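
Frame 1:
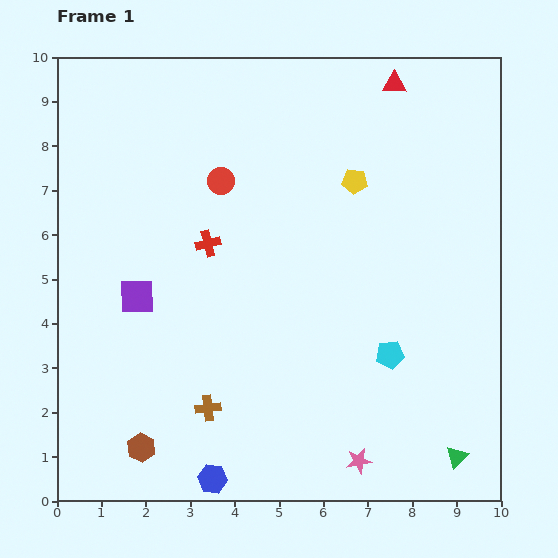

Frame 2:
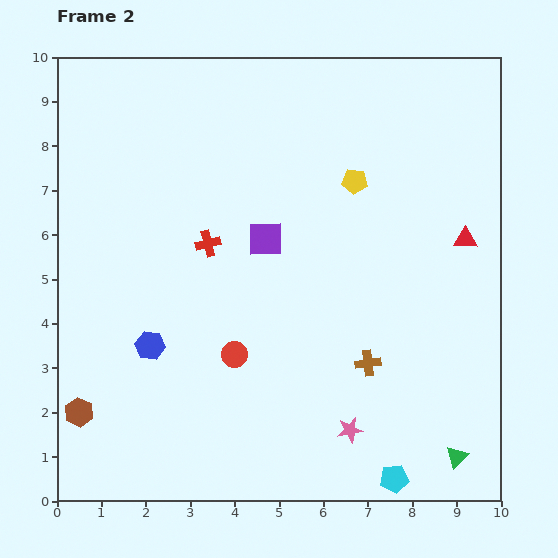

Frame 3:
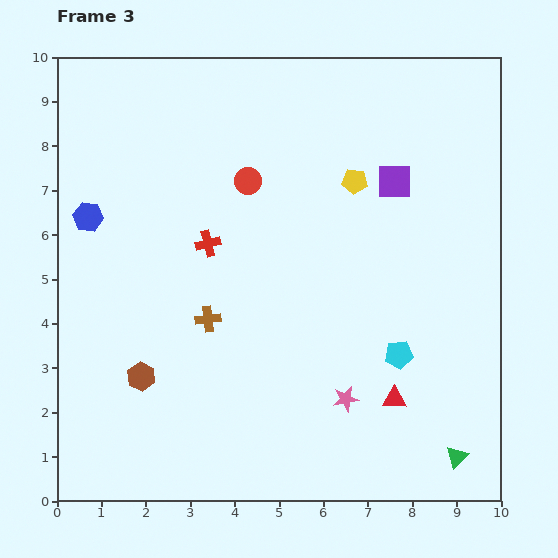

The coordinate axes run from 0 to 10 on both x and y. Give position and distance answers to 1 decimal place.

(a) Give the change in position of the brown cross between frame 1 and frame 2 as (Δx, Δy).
(3.6, 1.0)

The brown cross was at (3.4, 2.1) in frame 1 and (7.0, 3.1) in frame 2.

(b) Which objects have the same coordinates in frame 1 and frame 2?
the green triangle, the red cross, the yellow pentagon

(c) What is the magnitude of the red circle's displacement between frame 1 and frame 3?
0.6

The red circle moved from (3.7, 7.2) to (4.3, 7.2), a distance of √(0.6² + 0.0²) ≈ 0.6.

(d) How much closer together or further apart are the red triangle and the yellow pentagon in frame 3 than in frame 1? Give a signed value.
+2.6

Distance in frame 1: 2.4. Distance in frame 3: 5.0.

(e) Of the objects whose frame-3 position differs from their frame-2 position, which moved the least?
the pink star

(moved 0.7)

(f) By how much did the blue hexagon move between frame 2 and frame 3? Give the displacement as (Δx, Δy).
(-1.4, 2.9)

The blue hexagon was at (2.1, 3.5) in frame 2 and (0.7, 6.4) in frame 3.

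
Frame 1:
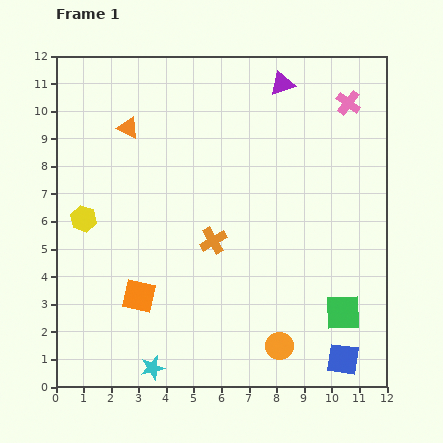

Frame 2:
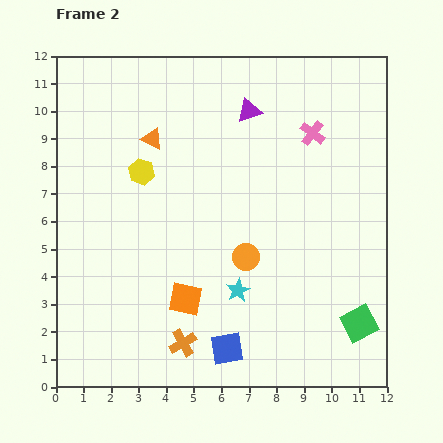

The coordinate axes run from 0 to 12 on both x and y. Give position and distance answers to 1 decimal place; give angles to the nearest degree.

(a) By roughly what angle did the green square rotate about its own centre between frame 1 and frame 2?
26° counter-clockwise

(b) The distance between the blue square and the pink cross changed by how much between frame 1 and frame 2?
-0.9

Distance in frame 1: 9.3. Distance in frame 2: 8.4.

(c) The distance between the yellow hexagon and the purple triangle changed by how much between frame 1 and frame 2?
-4.2

Distance in frame 1: 8.7. Distance in frame 2: 4.5.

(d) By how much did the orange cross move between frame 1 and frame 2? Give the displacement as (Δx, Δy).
(-1.1, -3.7)

The orange cross was at (5.7, 5.3) in frame 1 and (4.6, 1.6) in frame 2.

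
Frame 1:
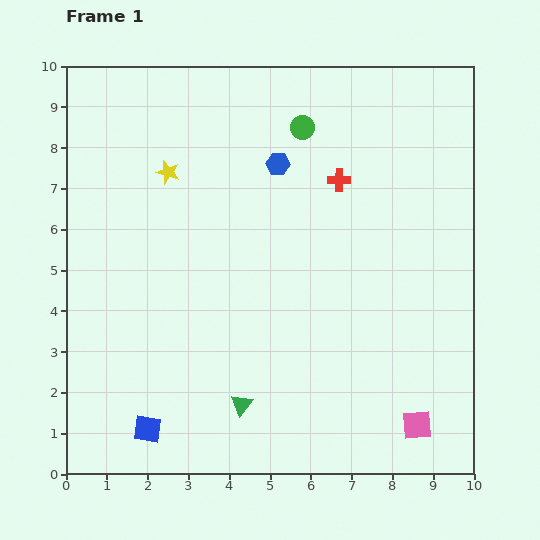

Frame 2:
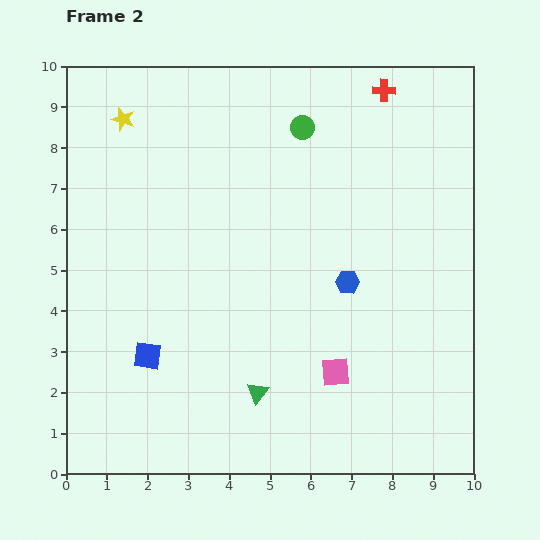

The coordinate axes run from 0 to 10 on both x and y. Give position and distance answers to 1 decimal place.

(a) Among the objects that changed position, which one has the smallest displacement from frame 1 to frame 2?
the green triangle

(moved 0.5)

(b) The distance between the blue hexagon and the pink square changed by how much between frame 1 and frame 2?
-5.0

Distance in frame 1: 7.2. Distance in frame 2: 2.2.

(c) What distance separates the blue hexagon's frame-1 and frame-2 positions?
3.4

The blue hexagon moved from (5.2, 7.6) to (6.9, 4.7), a distance of √(1.7² + 2.9²) ≈ 3.4.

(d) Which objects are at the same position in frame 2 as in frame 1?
the green circle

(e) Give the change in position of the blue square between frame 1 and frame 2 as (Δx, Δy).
(0.0, 1.8)

The blue square was at (2.0, 1.1) in frame 1 and (2.0, 2.9) in frame 2.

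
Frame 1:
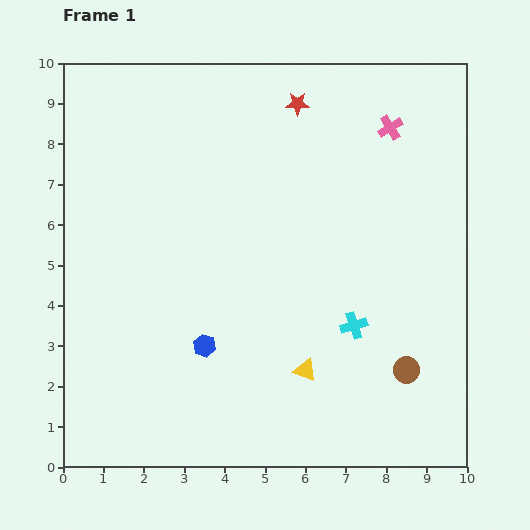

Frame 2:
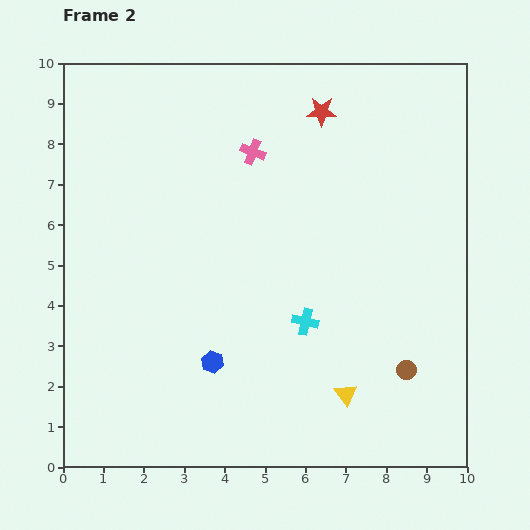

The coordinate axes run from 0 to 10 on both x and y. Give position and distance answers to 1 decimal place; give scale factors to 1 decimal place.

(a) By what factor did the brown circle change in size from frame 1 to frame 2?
0.7×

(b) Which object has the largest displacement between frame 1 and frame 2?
the pink cross

(moved 3.5; next 1.2)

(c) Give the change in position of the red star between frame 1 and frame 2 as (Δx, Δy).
(0.6, -0.2)

The red star was at (5.8, 9.0) in frame 1 and (6.4, 8.8) in frame 2.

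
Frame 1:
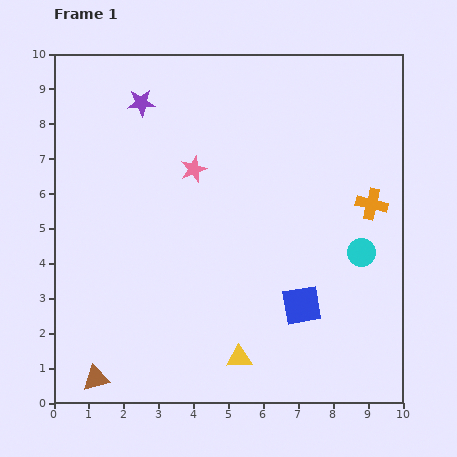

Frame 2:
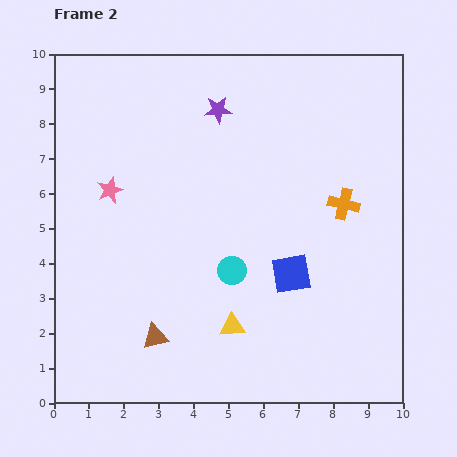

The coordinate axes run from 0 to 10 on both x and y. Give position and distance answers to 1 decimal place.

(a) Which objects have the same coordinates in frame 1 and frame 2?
none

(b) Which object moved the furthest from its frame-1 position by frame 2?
the cyan circle

(moved 3.7; next 2.5)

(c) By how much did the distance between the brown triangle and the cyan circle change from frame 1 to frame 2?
-5.5

Distance in frame 1: 8.4. Distance in frame 2: 2.9.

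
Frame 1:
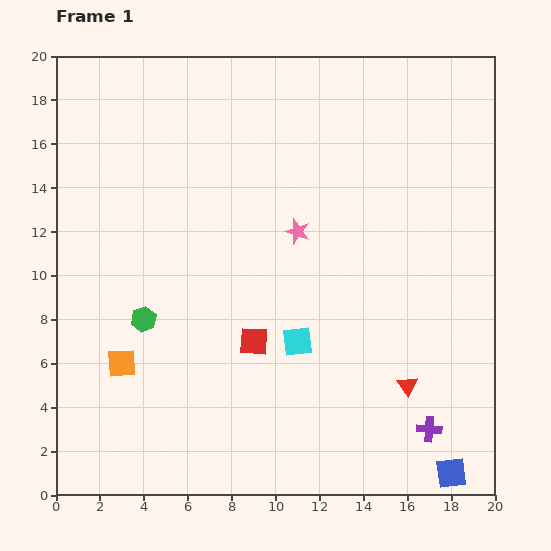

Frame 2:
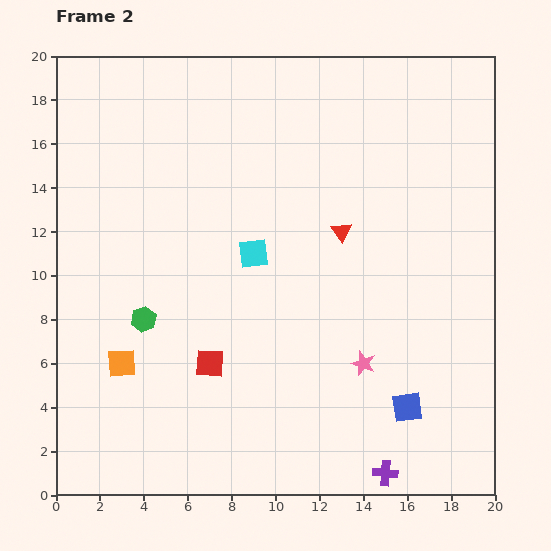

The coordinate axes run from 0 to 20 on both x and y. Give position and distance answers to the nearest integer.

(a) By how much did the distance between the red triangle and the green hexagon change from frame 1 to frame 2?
-2

Distance in frame 1: 12. Distance in frame 2: 10.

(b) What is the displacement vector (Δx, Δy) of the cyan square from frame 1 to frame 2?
(-2, 4)

The cyan square was at (11, 7) in frame 1 and (9, 11) in frame 2.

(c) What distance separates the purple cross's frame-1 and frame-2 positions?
3

The purple cross moved from (17, 3) to (15, 1), a distance of √(2² + 2²) ≈ 3.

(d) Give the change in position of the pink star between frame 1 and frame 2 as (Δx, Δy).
(3, -6)

The pink star was at (11, 12) in frame 1 and (14, 6) in frame 2.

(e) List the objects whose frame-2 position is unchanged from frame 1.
the orange square, the green hexagon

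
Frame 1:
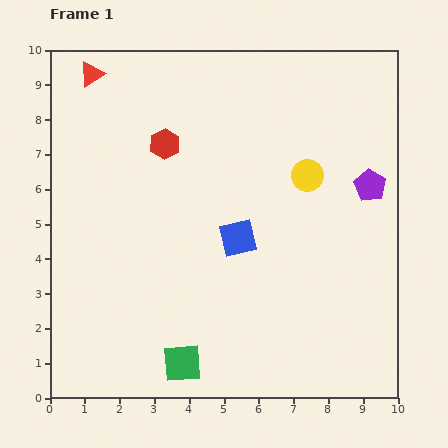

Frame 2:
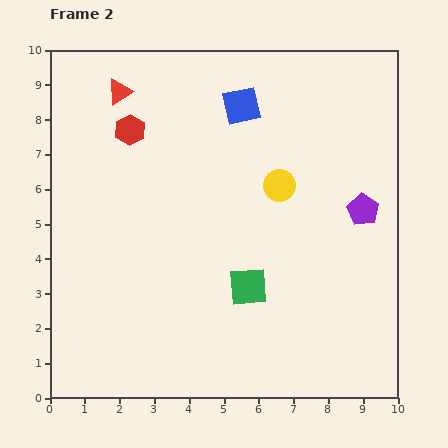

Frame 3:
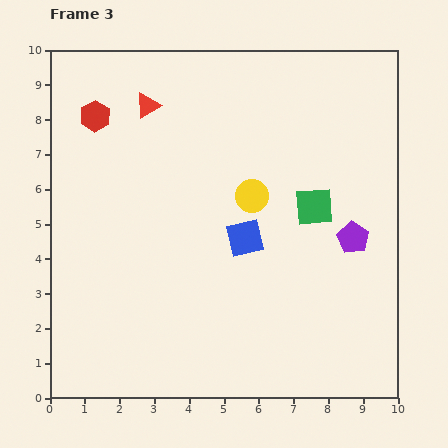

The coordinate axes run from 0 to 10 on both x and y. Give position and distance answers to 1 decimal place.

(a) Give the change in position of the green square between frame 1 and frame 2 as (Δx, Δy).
(1.9, 2.2)

The green square was at (3.8, 1.0) in frame 1 and (5.7, 3.2) in frame 2.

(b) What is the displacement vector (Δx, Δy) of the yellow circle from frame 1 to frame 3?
(-1.6, -0.6)

The yellow circle was at (7.4, 6.4) in frame 1 and (5.8, 5.8) in frame 3.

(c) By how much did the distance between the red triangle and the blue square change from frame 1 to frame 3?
-1.6

Distance in frame 1: 6.3. Distance in frame 3: 4.7.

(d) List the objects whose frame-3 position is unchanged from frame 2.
none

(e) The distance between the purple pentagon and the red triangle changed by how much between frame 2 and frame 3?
-0.8

Distance in frame 2: 7.8. Distance in frame 3: 7.0.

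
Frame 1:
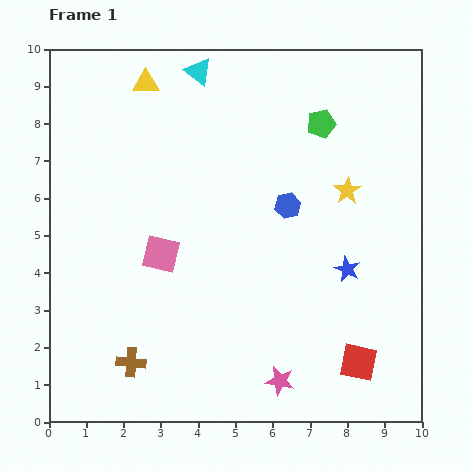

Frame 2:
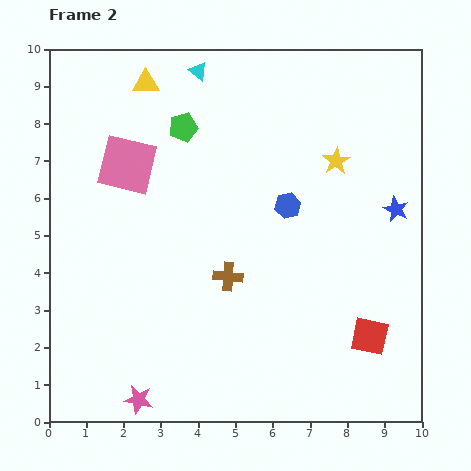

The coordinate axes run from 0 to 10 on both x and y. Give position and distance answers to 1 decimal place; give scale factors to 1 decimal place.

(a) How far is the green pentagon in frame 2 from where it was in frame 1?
3.7

The green pentagon moved from (7.3, 8.0) to (3.6, 7.9), a distance of √(3.7² + 0.1²) ≈ 3.7.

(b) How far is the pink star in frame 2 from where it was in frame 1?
3.8

The pink star moved from (6.2, 1.1) to (2.4, 0.6), a distance of √(3.8² + 0.5²) ≈ 3.8.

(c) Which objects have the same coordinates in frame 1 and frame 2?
the yellow triangle, the cyan triangle, the blue hexagon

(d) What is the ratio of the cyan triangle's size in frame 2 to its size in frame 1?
0.7×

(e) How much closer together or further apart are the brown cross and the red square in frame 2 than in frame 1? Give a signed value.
-2.0

Distance in frame 1: 6.1. Distance in frame 2: 4.1.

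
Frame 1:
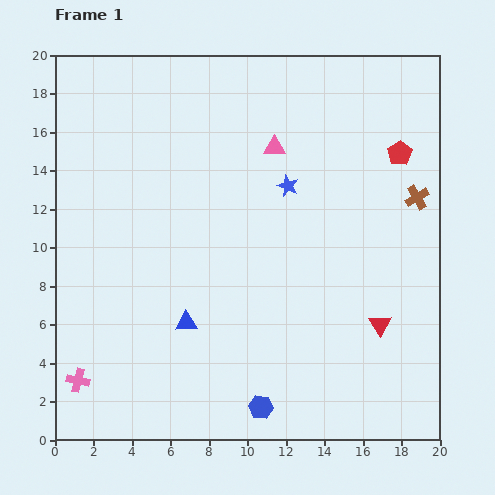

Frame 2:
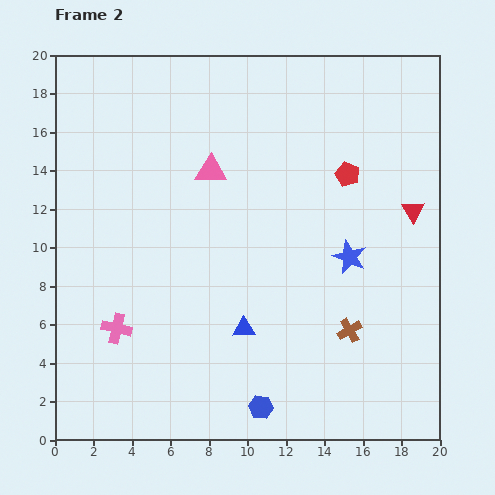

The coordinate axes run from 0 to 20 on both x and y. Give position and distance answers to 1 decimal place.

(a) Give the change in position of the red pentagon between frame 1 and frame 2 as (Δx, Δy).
(-2.7, -1.1)

The red pentagon was at (17.9, 14.9) in frame 1 and (15.2, 13.8) in frame 2.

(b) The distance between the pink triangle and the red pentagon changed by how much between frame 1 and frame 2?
+0.6

Distance in frame 1: 6.5. Distance in frame 2: 7.1.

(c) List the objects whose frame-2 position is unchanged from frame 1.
the blue hexagon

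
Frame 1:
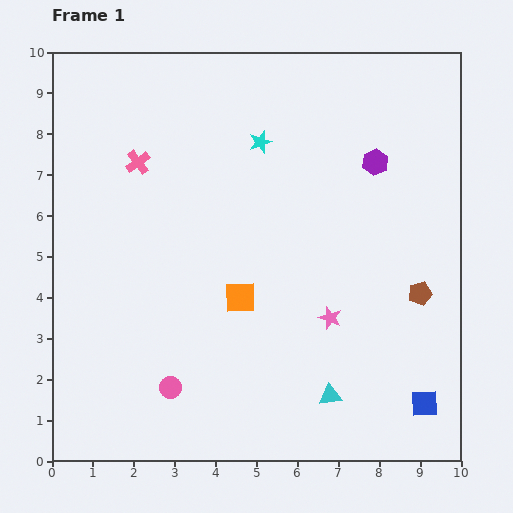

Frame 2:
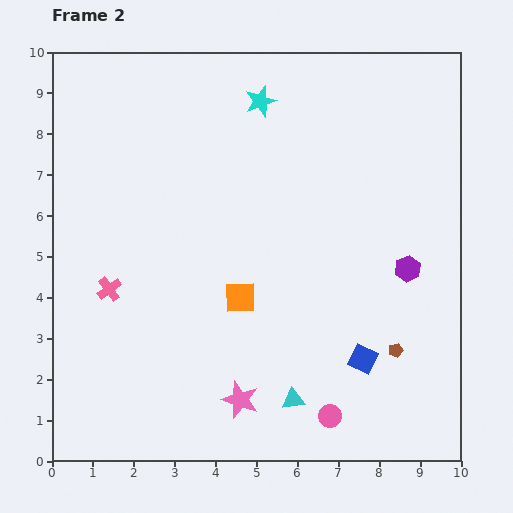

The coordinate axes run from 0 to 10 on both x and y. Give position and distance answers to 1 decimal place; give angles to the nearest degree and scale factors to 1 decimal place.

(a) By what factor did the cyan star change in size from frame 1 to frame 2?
1.4×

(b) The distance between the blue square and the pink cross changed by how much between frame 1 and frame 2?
-2.8

Distance in frame 1: 9.2. Distance in frame 2: 6.4.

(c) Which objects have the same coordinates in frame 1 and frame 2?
the orange square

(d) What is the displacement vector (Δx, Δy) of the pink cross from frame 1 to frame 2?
(-0.7, -3.1)

The pink cross was at (2.1, 7.3) in frame 1 and (1.4, 4.2) in frame 2.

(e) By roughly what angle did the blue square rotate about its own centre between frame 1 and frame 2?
29° clockwise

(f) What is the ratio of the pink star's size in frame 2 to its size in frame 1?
1.6×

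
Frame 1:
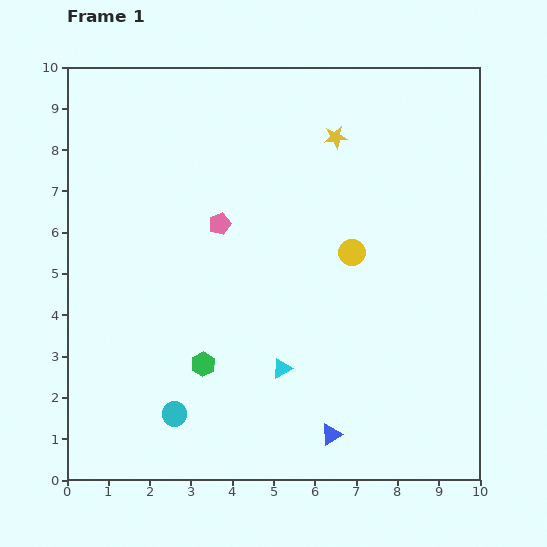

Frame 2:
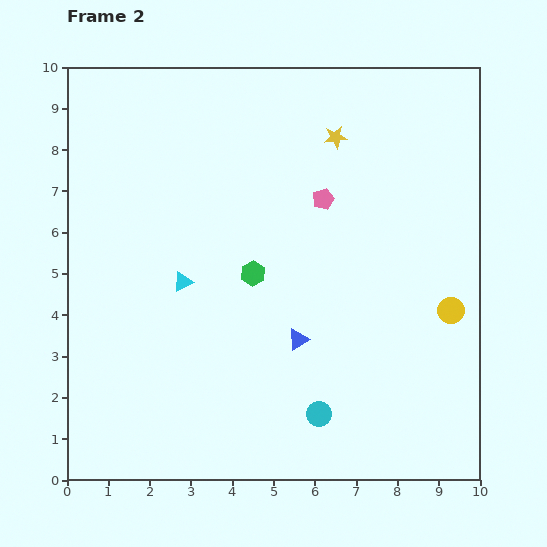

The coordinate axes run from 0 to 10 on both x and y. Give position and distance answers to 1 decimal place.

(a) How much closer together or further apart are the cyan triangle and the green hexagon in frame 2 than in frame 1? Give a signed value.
-0.2

Distance in frame 1: 1.9. Distance in frame 2: 1.7.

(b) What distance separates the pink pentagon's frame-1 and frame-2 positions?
2.6

The pink pentagon moved from (3.7, 6.2) to (6.2, 6.8), a distance of √(2.5² + 0.6²) ≈ 2.6.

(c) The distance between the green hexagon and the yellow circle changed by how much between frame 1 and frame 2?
+0.4

Distance in frame 1: 4.5. Distance in frame 2: 4.9.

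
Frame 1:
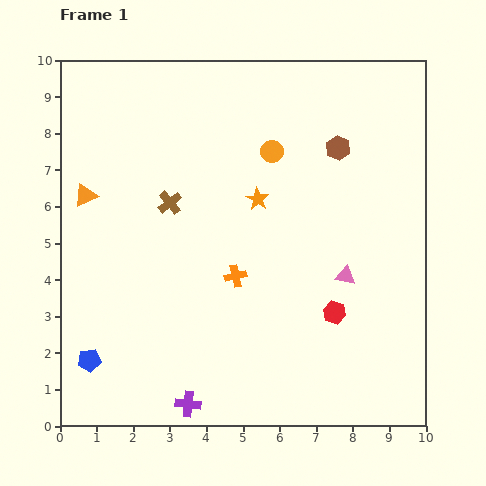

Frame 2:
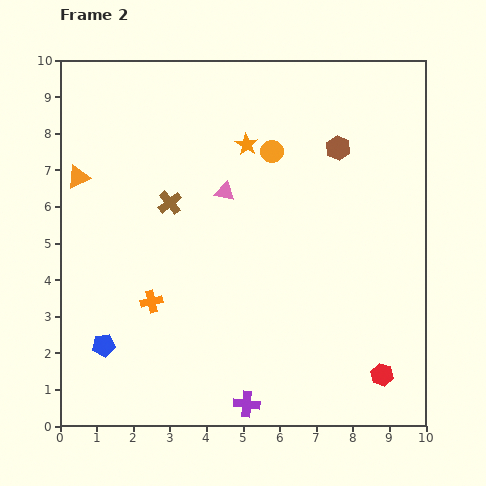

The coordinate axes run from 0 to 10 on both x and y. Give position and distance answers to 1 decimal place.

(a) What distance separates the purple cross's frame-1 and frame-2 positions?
1.6

The purple cross moved from (3.5, 0.6) to (5.1, 0.6), a distance of √(1.6² + 0.0²) ≈ 1.6.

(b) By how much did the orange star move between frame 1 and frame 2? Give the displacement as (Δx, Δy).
(-0.3, 1.5)

The orange star was at (5.4, 6.2) in frame 1 and (5.1, 7.7) in frame 2.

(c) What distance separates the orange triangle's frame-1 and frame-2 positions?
0.5

The orange triangle moved from (0.7, 6.3) to (0.5, 6.8), a distance of √(0.2² + 0.5²) ≈ 0.5.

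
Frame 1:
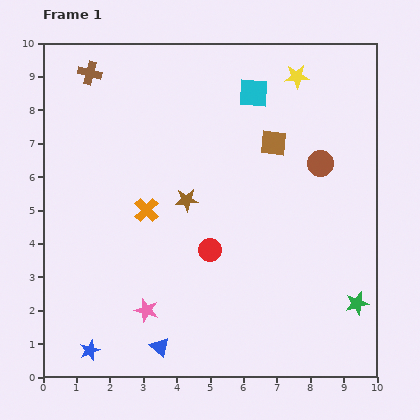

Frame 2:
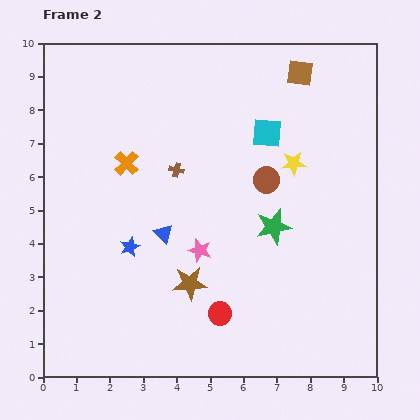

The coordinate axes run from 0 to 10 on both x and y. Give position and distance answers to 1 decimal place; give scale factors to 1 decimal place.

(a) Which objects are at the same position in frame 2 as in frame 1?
none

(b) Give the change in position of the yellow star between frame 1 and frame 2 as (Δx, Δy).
(-0.1, -2.6)

The yellow star was at (7.6, 9.0) in frame 1 and (7.5, 6.4) in frame 2.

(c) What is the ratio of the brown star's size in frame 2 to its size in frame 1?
1.5×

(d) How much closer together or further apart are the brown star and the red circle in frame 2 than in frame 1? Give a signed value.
-0.4

Distance in frame 1: 1.7. Distance in frame 2: 1.3.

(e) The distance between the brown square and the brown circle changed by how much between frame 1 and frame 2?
+1.9

Distance in frame 1: 1.5. Distance in frame 2: 3.4.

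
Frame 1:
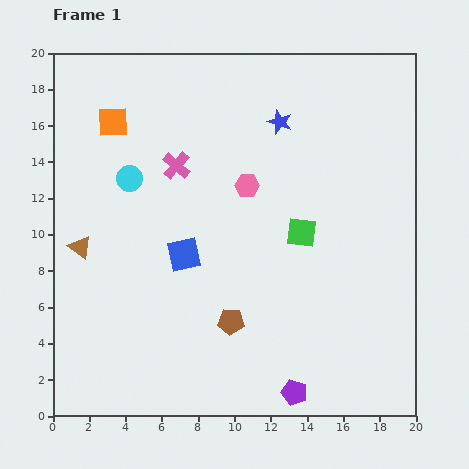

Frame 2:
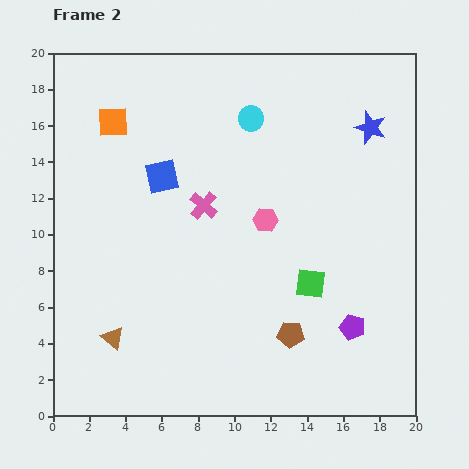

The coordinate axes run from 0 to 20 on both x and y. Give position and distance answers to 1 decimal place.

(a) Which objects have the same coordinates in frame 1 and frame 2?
the orange square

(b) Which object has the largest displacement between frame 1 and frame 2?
the cyan circle

(moved 7.5; next 5.3)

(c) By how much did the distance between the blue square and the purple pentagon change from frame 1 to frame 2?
+3.7

Distance in frame 1: 9.7. Distance in frame 2: 13.4.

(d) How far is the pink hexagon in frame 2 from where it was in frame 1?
2.1

The pink hexagon moved from (10.7, 12.7) to (11.7, 10.8), a distance of √(1.0² + 1.9²) ≈ 2.1.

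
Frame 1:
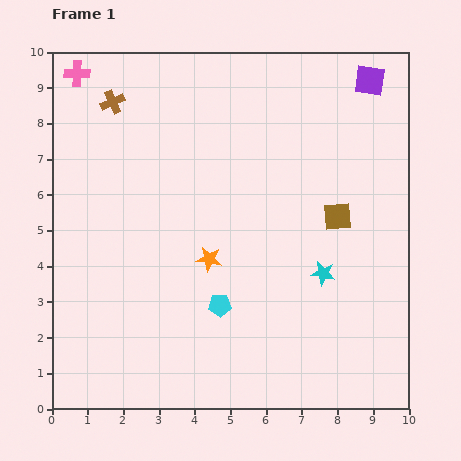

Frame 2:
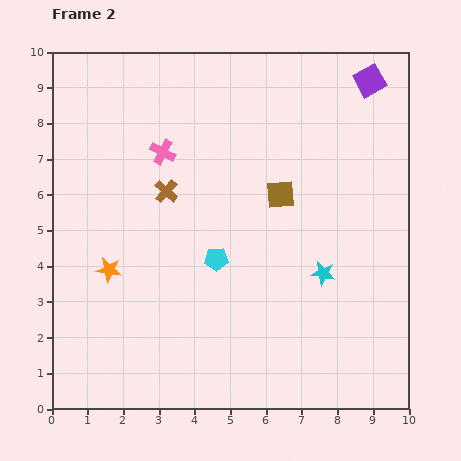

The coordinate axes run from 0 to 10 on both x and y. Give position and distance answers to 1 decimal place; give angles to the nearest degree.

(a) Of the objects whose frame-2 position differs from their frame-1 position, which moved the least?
the cyan pentagon

(moved 1.3)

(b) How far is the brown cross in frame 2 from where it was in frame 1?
2.9

The brown cross moved from (1.7, 8.6) to (3.2, 6.1), a distance of √(1.5² + 2.5²) ≈ 2.9.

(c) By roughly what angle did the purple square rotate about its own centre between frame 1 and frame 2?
37° counter-clockwise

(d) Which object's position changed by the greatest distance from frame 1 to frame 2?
the pink cross

(moved 3.3; next 2.9)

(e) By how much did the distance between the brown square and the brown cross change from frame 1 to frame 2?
-3.9

Distance in frame 1: 7.1. Distance in frame 2: 3.2.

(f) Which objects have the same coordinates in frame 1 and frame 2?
the cyan star, the purple square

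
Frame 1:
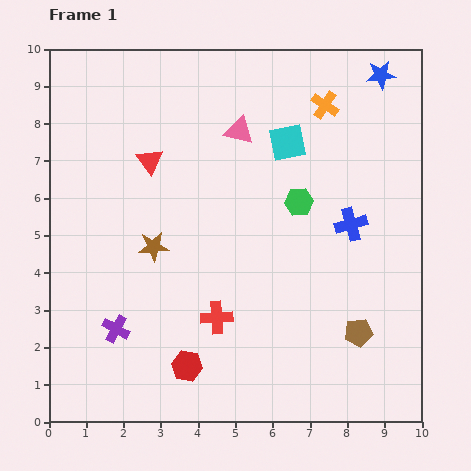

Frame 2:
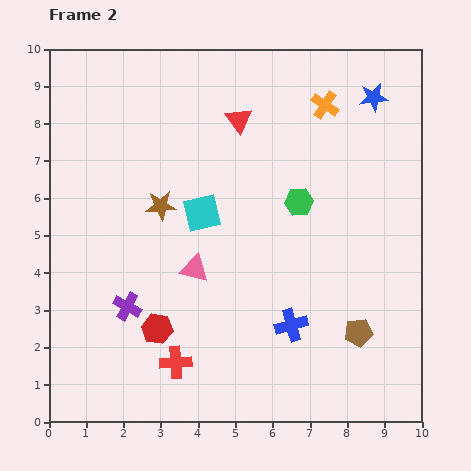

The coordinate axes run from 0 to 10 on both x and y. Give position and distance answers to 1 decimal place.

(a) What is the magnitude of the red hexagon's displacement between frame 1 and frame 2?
1.3

The red hexagon moved from (3.7, 1.5) to (2.9, 2.5), a distance of √(0.8² + 1.0²) ≈ 1.3.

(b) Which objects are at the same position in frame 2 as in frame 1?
the orange cross, the green hexagon, the brown pentagon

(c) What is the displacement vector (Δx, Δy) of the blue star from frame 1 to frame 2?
(-0.2, -0.6)

The blue star was at (8.9, 9.3) in frame 1 and (8.7, 8.7) in frame 2.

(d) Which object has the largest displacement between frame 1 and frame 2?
the pink triangle

(moved 3.9; next 3.1)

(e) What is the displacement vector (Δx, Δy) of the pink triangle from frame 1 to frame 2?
(-1.2, -3.7)

The pink triangle was at (5.1, 7.8) in frame 1 and (3.9, 4.1) in frame 2.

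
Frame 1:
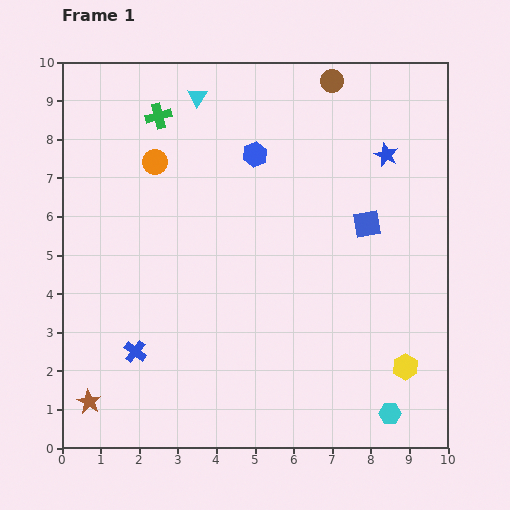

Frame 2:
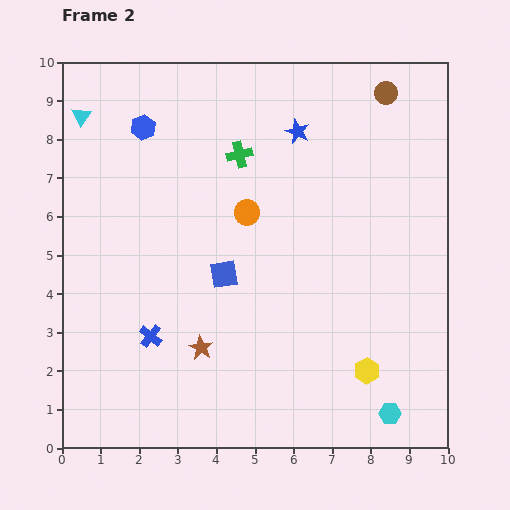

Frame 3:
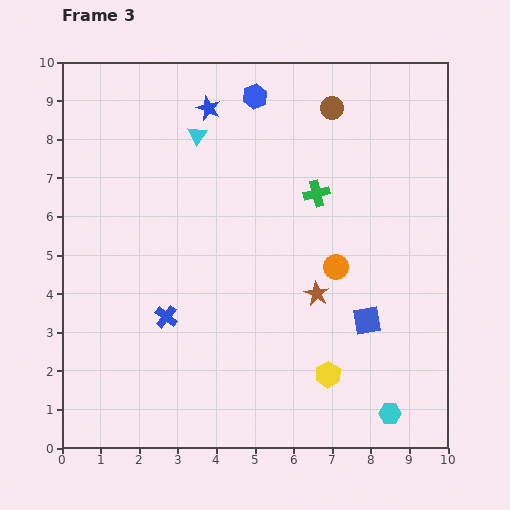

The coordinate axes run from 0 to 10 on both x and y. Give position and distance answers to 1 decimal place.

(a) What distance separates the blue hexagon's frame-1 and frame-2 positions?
3.0

The blue hexagon moved from (5.0, 7.6) to (2.1, 8.3), a distance of √(2.9² + 0.7²) ≈ 3.0.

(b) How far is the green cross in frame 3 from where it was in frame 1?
4.6

The green cross moved from (2.5, 8.6) to (6.6, 6.6), a distance of √(4.1² + 2.0²) ≈ 4.6.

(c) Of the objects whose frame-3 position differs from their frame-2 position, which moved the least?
the blue cross

(moved 0.6)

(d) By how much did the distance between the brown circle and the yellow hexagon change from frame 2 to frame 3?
-0.3

Distance in frame 2: 7.2. Distance in frame 3: 6.9.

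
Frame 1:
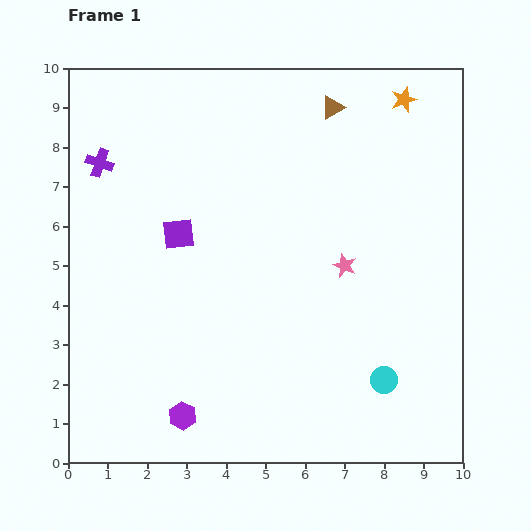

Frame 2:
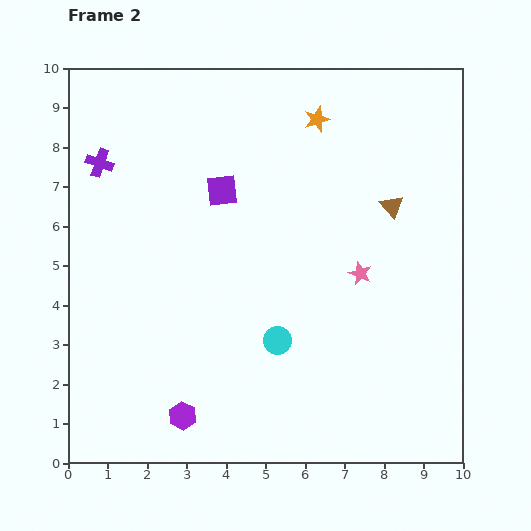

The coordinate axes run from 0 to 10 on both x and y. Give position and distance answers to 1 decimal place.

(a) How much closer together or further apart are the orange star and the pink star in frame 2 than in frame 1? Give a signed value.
-0.4

Distance in frame 1: 4.5. Distance in frame 2: 4.1.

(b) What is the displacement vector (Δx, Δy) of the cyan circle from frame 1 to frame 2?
(-2.7, 1.0)

The cyan circle was at (8.0, 2.1) in frame 1 and (5.3, 3.1) in frame 2.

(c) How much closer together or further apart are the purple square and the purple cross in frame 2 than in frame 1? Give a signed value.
+0.5

Distance in frame 1: 2.7. Distance in frame 2: 3.2.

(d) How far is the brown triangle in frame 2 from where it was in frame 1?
2.9

The brown triangle moved from (6.7, 9.0) to (8.2, 6.5), a distance of √(1.5² + 2.5²) ≈ 2.9.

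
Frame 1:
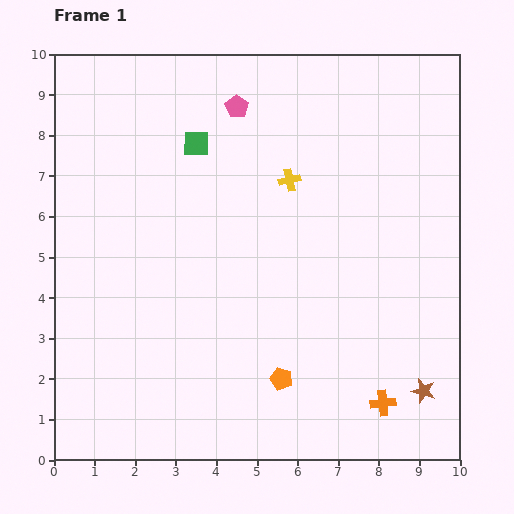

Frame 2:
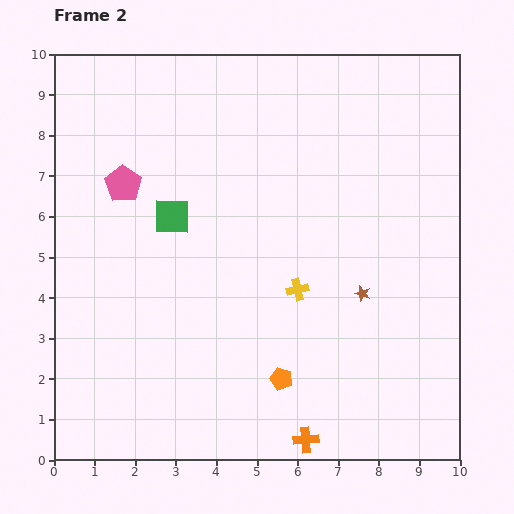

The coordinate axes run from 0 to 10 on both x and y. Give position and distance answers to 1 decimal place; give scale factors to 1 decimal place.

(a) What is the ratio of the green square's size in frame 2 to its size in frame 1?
1.4×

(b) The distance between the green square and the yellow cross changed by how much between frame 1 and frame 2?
+1.1

Distance in frame 1: 2.5. Distance in frame 2: 3.6.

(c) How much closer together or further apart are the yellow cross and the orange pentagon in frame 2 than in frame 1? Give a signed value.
-2.7

Distance in frame 1: 4.9. Distance in frame 2: 2.2.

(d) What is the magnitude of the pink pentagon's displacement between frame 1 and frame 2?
3.4

The pink pentagon moved from (4.5, 8.7) to (1.7, 6.8), a distance of √(2.8² + 1.9²) ≈ 3.4.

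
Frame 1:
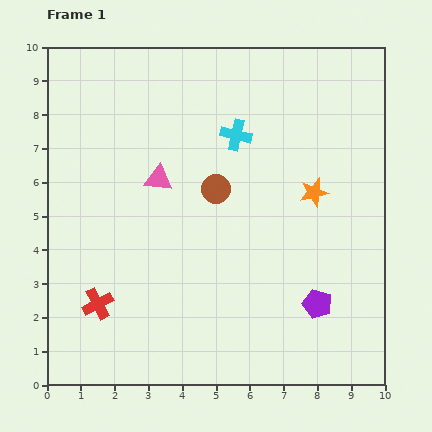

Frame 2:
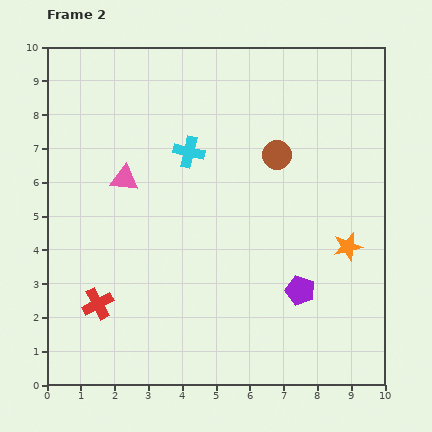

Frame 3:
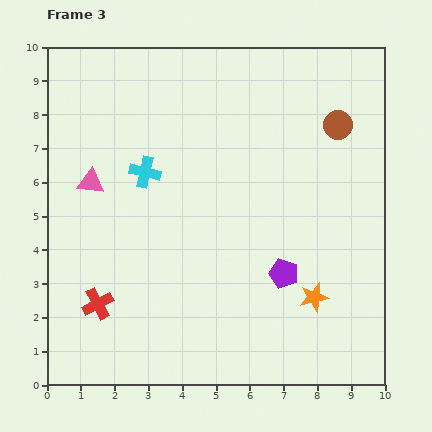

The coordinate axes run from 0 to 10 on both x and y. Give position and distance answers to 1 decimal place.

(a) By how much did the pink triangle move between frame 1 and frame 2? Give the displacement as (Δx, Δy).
(-1.0, 0.0)

The pink triangle was at (3.3, 6.1) in frame 1 and (2.3, 6.1) in frame 2.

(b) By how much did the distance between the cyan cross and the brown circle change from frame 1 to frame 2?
+0.9

Distance in frame 1: 1.7. Distance in frame 2: 2.6.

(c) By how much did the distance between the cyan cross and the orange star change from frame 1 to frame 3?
+3.3

Distance in frame 1: 2.9. Distance in frame 3: 6.2.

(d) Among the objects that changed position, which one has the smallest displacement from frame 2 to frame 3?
the purple pentagon

(moved 0.7)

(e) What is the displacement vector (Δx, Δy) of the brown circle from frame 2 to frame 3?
(1.8, 0.9)

The brown circle was at (6.8, 6.8) in frame 2 and (8.6, 7.7) in frame 3.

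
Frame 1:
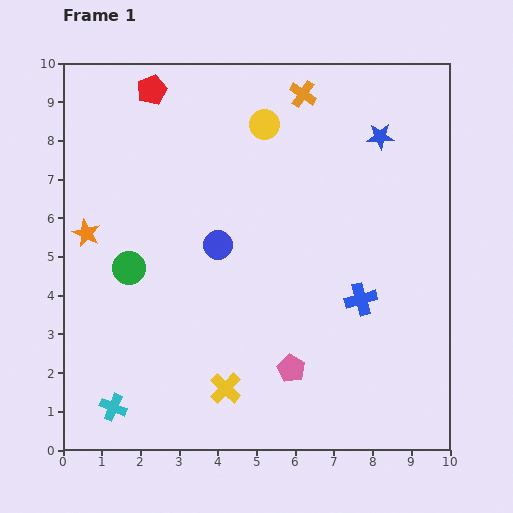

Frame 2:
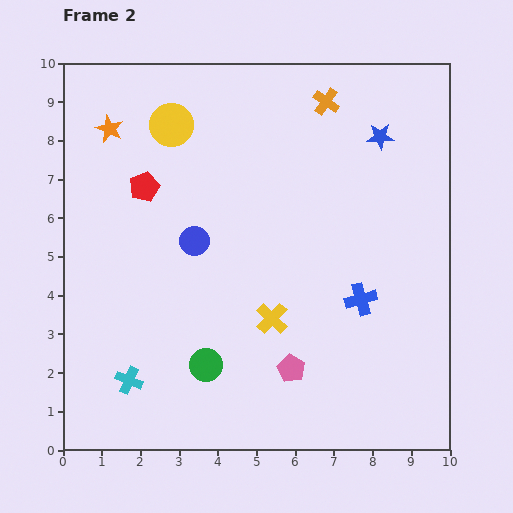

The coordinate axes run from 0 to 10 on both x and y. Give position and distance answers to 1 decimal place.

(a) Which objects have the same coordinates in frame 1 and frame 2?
the pink pentagon, the blue star, the blue cross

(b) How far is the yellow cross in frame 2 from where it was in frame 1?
2.2

The yellow cross moved from (4.2, 1.6) to (5.4, 3.4), a distance of √(1.2² + 1.8²) ≈ 2.2.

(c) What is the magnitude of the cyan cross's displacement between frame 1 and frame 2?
0.8

The cyan cross moved from (1.3, 1.1) to (1.7, 1.8), a distance of √(0.4² + 0.7²) ≈ 0.8.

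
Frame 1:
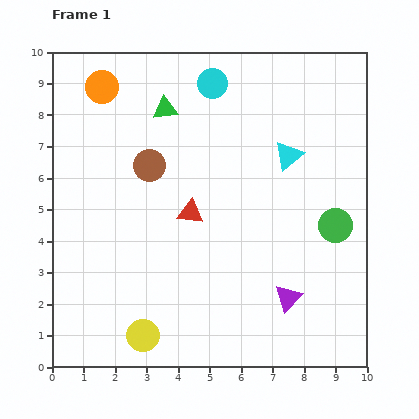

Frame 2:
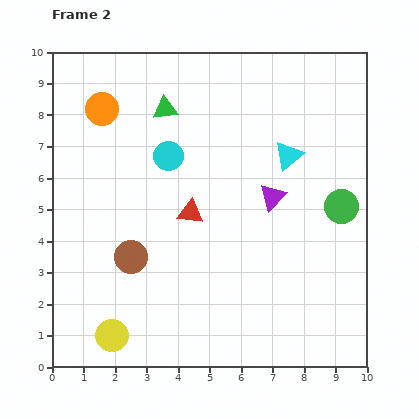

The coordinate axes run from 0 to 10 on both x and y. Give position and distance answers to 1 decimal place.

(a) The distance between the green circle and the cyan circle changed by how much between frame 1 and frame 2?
-0.3

Distance in frame 1: 6.0. Distance in frame 2: 5.7.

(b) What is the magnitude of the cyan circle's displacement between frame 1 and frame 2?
2.7

The cyan circle moved from (5.1, 9.0) to (3.7, 6.7), a distance of √(1.4² + 2.3²) ≈ 2.7.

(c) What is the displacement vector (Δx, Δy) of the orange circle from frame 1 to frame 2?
(0.0, -0.7)

The orange circle was at (1.6, 8.9) in frame 1 and (1.6, 8.2) in frame 2.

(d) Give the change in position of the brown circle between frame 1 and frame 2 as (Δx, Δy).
(-0.6, -2.9)

The brown circle was at (3.1, 6.4) in frame 1 and (2.5, 3.5) in frame 2.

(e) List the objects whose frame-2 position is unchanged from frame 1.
the red triangle, the green triangle, the cyan triangle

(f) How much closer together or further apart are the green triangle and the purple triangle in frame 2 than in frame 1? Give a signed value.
-2.8

Distance in frame 1: 7.2. Distance in frame 2: 4.4.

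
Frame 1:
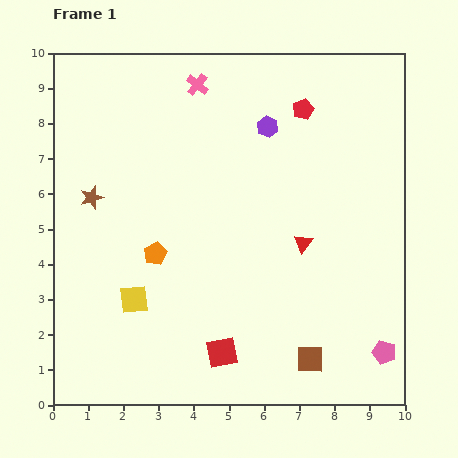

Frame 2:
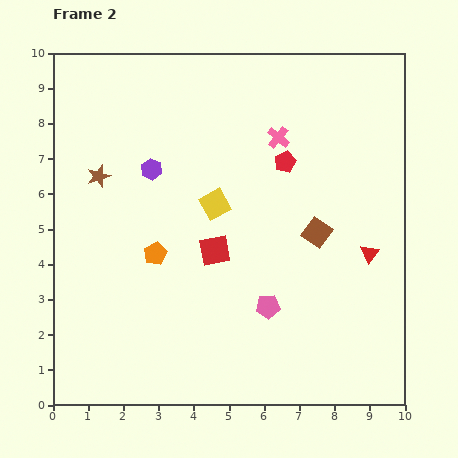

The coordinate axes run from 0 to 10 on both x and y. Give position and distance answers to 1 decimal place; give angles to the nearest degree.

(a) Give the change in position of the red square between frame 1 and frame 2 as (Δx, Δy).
(-0.2, 2.9)

The red square was at (4.8, 1.5) in frame 1 and (4.6, 4.4) in frame 2.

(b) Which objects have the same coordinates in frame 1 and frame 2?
the orange pentagon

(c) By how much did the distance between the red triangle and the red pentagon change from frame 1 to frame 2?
-0.3

Distance in frame 1: 3.8. Distance in frame 2: 3.5.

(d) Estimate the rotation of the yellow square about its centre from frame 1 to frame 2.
23° counter-clockwise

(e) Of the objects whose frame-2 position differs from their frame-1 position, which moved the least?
the brown star

(moved 0.6)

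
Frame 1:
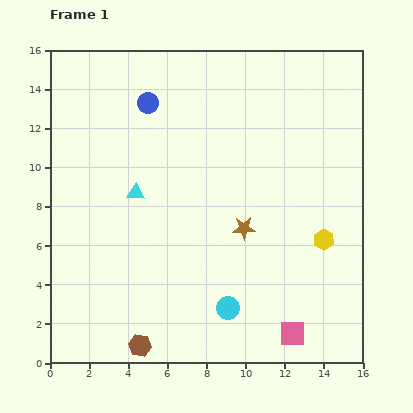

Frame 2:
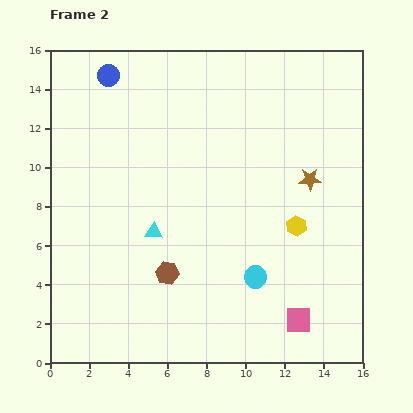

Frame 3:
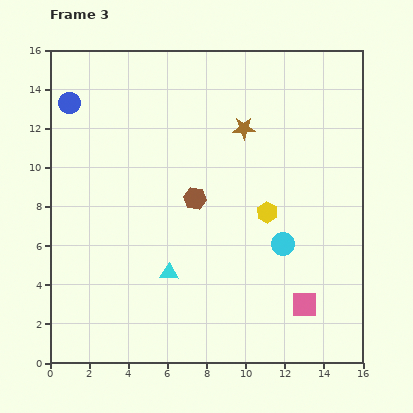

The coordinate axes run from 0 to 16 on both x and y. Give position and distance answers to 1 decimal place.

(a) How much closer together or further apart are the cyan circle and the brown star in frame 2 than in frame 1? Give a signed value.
+1.5

Distance in frame 1: 4.2. Distance in frame 2: 5.7.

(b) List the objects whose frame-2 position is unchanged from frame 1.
none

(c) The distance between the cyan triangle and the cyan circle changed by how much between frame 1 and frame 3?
-1.5

Distance in frame 1: 7.5. Distance in frame 3: 6.0.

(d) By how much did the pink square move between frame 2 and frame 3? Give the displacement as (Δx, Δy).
(0.3, 0.8)

The pink square was at (12.7, 2.2) in frame 2 and (13.0, 3.0) in frame 3.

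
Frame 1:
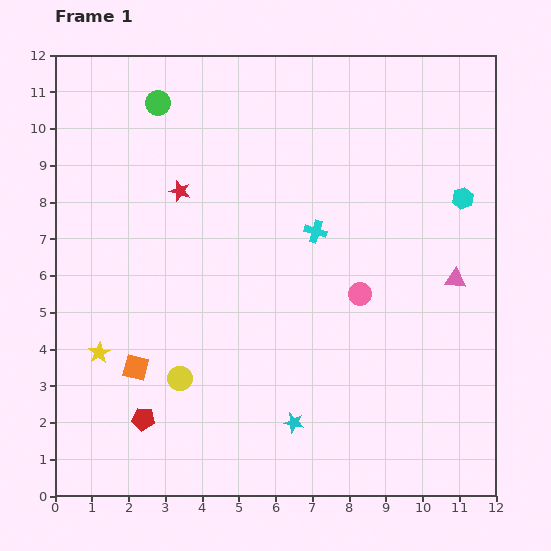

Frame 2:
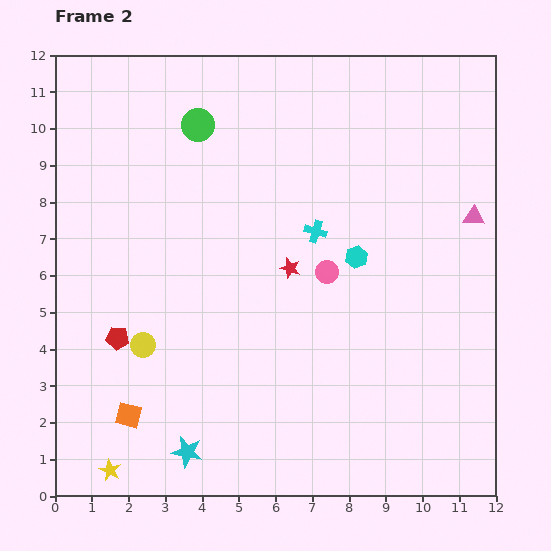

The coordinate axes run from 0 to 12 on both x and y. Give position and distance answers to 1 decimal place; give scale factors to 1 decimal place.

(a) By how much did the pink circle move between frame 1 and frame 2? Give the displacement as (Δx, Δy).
(-0.9, 0.6)

The pink circle was at (8.3, 5.5) in frame 1 and (7.4, 6.1) in frame 2.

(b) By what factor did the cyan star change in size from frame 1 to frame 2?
1.5×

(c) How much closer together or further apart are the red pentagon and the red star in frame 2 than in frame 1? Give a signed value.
-1.2

Distance in frame 1: 6.3. Distance in frame 2: 5.1.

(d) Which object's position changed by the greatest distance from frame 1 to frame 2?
the red star

(moved 3.7; next 3.3)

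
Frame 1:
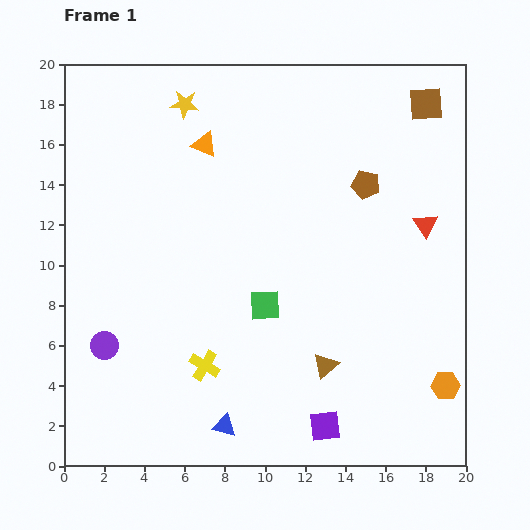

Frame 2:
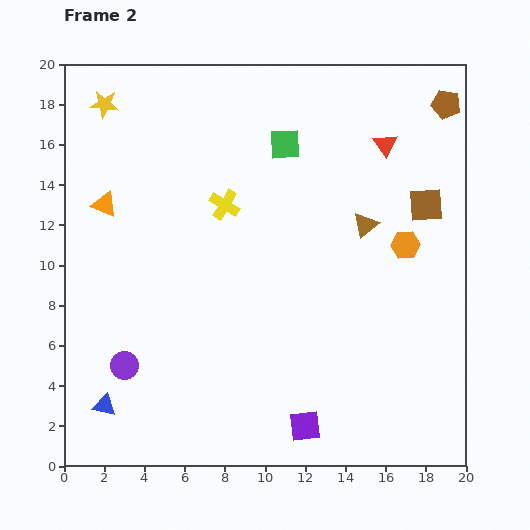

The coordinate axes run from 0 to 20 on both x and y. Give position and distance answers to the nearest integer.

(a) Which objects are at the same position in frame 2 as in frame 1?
none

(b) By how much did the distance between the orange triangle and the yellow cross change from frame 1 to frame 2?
-5

Distance in frame 1: 11. Distance in frame 2: 6.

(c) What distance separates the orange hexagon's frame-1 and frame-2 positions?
7

The orange hexagon moved from (19, 4) to (17, 11), a distance of √(2² + 7²) ≈ 7.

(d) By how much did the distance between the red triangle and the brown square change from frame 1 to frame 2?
-2

Distance in frame 1: 6. Distance in frame 2: 4.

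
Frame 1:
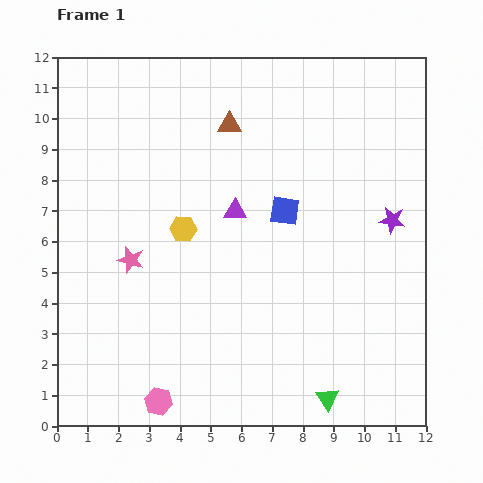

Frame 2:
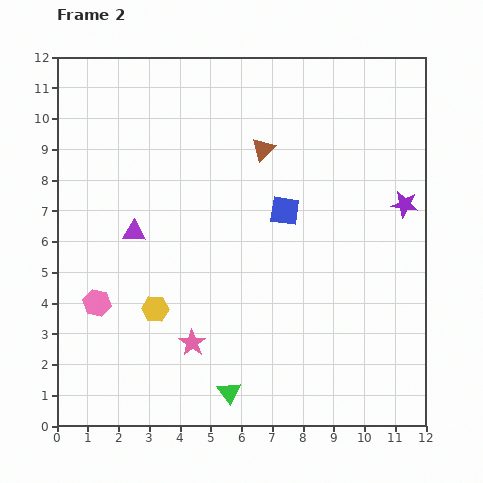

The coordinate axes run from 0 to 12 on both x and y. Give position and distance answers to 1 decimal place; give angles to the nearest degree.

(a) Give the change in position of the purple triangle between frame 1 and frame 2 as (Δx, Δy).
(-3.3, -0.7)

The purple triangle was at (5.8, 7.0) in frame 1 and (2.5, 6.3) in frame 2.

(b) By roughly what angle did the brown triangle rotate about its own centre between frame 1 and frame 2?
46° counter-clockwise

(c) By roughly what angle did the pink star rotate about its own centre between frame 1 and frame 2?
19° clockwise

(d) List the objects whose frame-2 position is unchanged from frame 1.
the blue square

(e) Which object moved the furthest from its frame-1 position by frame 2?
the pink hexagon

(moved 3.8; next 3.4)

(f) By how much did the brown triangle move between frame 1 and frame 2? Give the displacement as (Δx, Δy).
(1.1, -0.8)

The brown triangle was at (5.6, 9.8) in frame 1 and (6.7, 9.0) in frame 2.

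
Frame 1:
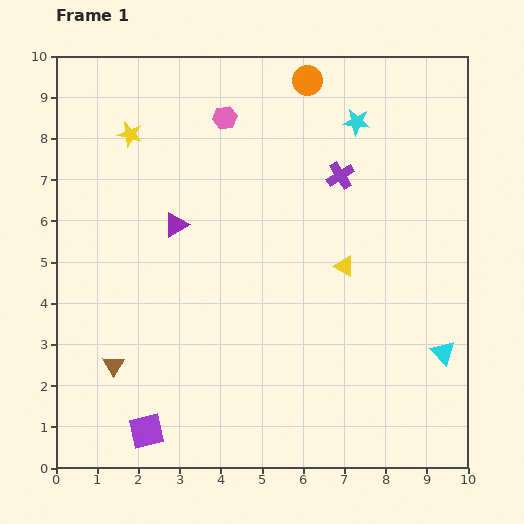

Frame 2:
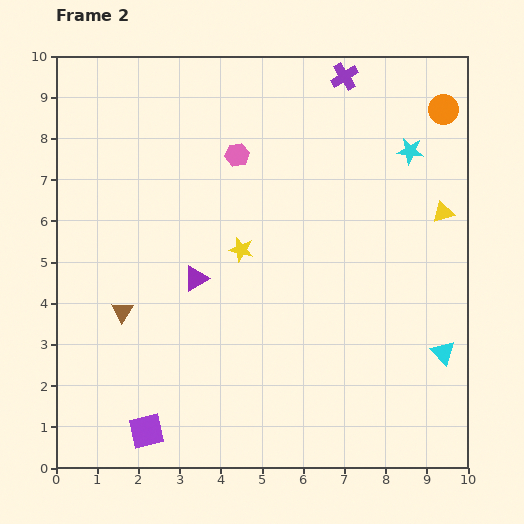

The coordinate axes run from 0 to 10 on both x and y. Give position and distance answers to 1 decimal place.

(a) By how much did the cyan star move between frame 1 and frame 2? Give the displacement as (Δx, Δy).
(1.3, -0.7)

The cyan star was at (7.3, 8.4) in frame 1 and (8.6, 7.7) in frame 2.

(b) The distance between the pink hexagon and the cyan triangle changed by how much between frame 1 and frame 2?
-0.9

Distance in frame 1: 7.8. Distance in frame 2: 6.9.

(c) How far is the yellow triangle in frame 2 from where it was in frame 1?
2.7

The yellow triangle moved from (7.0, 4.9) to (9.4, 6.2), a distance of √(2.4² + 1.3²) ≈ 2.7.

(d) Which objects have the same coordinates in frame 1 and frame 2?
the cyan triangle, the purple square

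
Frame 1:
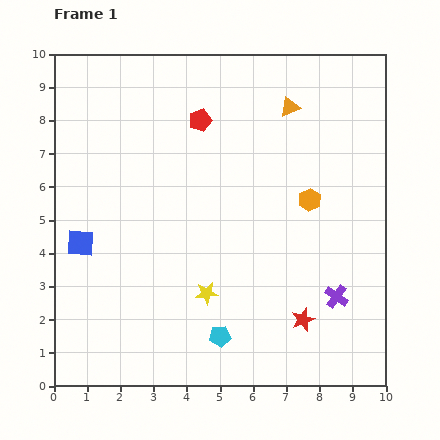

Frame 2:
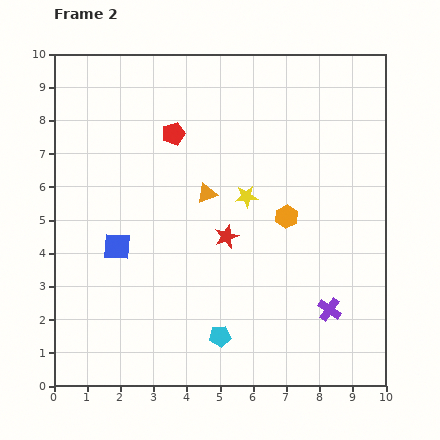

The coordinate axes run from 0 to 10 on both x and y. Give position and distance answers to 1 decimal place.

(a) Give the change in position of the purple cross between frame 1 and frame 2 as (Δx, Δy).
(-0.2, -0.4)

The purple cross was at (8.5, 2.7) in frame 1 and (8.3, 2.3) in frame 2.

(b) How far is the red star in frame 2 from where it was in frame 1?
3.4

The red star moved from (7.5, 2.0) to (5.2, 4.5), a distance of √(2.3² + 2.5²) ≈ 3.4.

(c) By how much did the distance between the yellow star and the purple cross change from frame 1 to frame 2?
+0.3

Distance in frame 1: 3.9. Distance in frame 2: 4.2.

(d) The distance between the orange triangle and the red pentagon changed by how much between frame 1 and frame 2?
-0.6

Distance in frame 1: 2.7. Distance in frame 2: 2.1.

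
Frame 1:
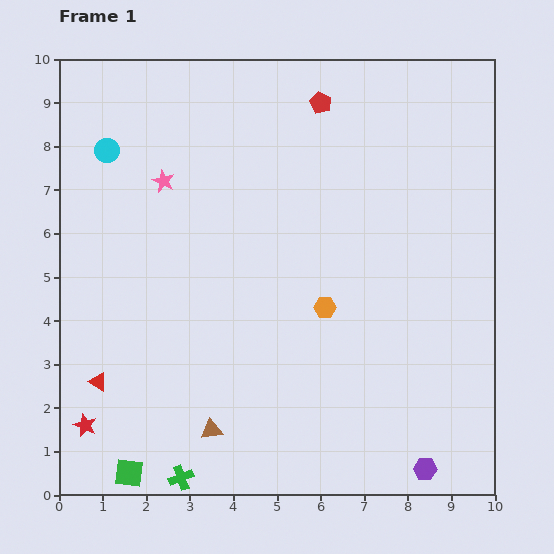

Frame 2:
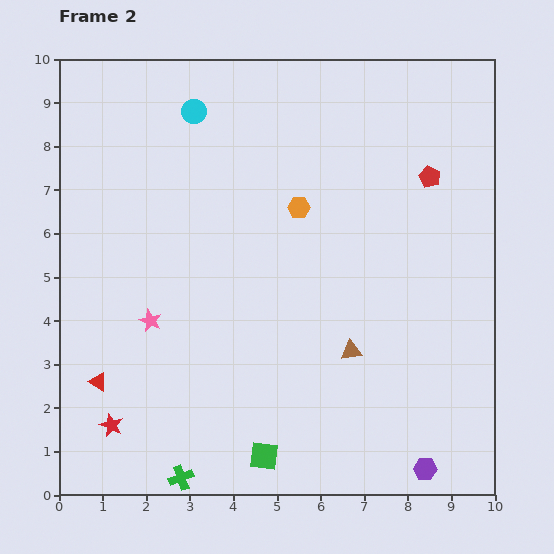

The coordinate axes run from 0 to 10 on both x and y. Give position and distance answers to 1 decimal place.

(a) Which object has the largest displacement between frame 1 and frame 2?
the brown triangle

(moved 3.7; next 3.2)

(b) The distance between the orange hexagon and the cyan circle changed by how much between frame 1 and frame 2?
-2.9

Distance in frame 1: 6.2. Distance in frame 2: 3.3.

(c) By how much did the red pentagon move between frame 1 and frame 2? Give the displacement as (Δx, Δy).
(2.5, -1.7)

The red pentagon was at (6.0, 9.0) in frame 1 and (8.5, 7.3) in frame 2.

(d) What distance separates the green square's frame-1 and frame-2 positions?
3.1

The green square moved from (1.6, 0.5) to (4.7, 0.9), a distance of √(3.1² + 0.4²) ≈ 3.1.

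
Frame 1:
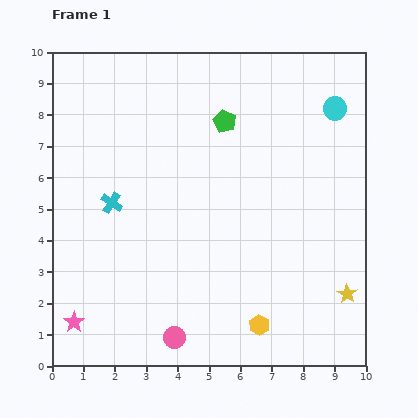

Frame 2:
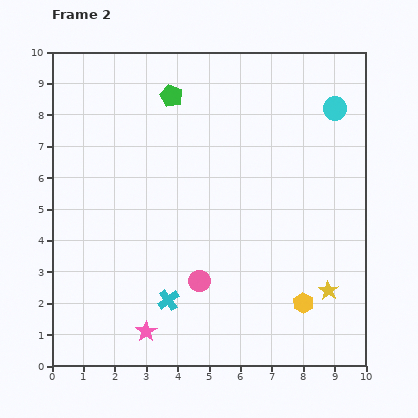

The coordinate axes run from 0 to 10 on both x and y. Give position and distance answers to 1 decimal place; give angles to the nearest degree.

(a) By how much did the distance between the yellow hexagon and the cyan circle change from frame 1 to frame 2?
-1.0

Distance in frame 1: 7.3. Distance in frame 2: 6.3.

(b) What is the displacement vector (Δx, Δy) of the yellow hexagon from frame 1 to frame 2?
(1.4, 0.7)

The yellow hexagon was at (6.6, 1.3) in frame 1 and (8.0, 2.0) in frame 2.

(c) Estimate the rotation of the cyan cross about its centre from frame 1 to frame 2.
21° clockwise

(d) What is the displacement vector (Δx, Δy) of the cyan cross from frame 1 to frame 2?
(1.8, -3.1)

The cyan cross was at (1.9, 5.2) in frame 1 and (3.7, 2.1) in frame 2.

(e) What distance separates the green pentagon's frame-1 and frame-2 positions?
1.9

The green pentagon moved from (5.5, 7.8) to (3.8, 8.6), a distance of √(1.7² + 0.8²) ≈ 1.9.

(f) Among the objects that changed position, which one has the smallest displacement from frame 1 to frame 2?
the yellow star

(moved 0.6)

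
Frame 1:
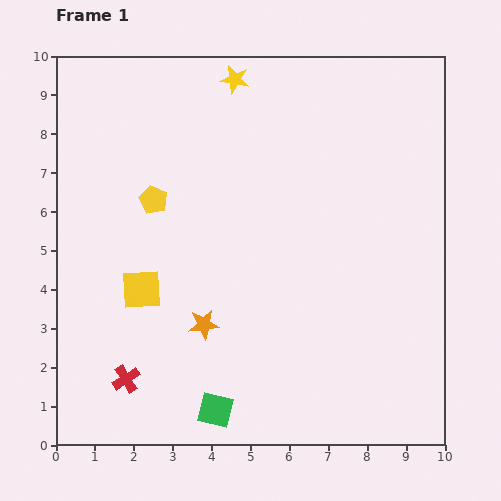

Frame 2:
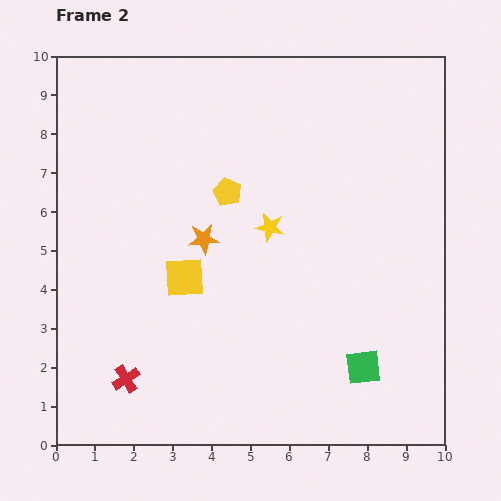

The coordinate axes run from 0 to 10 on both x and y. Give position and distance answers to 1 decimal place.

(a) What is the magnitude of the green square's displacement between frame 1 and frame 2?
4.0

The green square moved from (4.1, 0.9) to (7.9, 2.0), a distance of √(3.8² + 1.1²) ≈ 4.0.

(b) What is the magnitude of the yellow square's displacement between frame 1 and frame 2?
1.1

The yellow square moved from (2.2, 4.0) to (3.3, 4.3), a distance of √(1.1² + 0.3²) ≈ 1.1.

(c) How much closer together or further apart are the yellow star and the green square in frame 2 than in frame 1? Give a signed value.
-4.2

Distance in frame 1: 8.5. Distance in frame 2: 4.3.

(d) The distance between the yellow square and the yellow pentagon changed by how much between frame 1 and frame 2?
+0.2

Distance in frame 1: 2.3. Distance in frame 2: 2.5.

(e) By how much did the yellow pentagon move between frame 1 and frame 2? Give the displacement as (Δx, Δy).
(1.9, 0.2)

The yellow pentagon was at (2.5, 6.3) in frame 1 and (4.4, 6.5) in frame 2.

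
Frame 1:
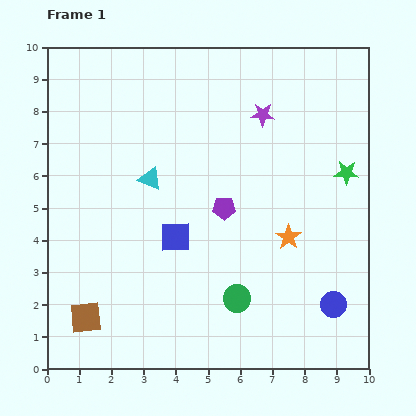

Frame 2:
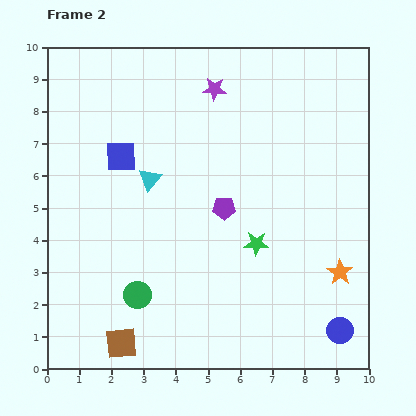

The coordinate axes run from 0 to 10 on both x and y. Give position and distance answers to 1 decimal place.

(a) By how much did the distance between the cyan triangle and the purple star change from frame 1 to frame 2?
-0.6

Distance in frame 1: 4.0. Distance in frame 2: 3.4.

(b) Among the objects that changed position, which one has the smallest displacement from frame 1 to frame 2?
the blue circle

(moved 0.8)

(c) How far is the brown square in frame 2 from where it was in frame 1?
1.4

The brown square moved from (1.2, 1.6) to (2.3, 0.8), a distance of √(1.1² + 0.8²) ≈ 1.4.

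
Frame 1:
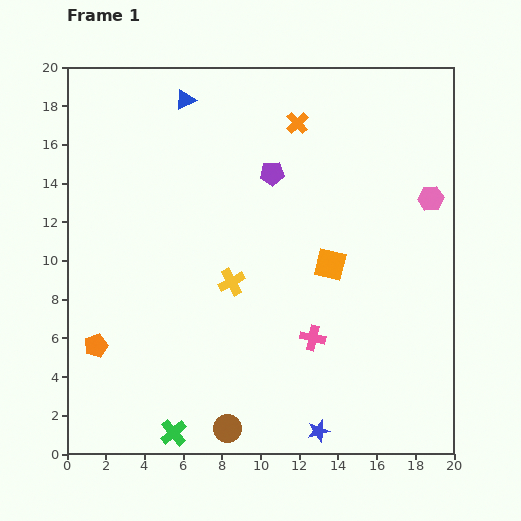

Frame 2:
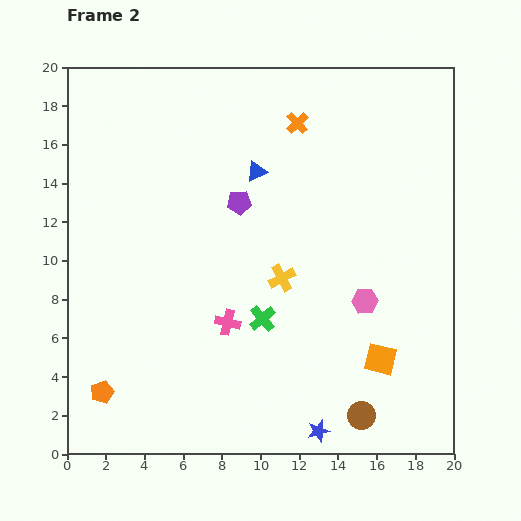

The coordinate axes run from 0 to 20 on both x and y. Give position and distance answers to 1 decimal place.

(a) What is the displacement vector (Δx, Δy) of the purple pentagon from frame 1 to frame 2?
(-1.7, -1.5)

The purple pentagon was at (10.6, 14.5) in frame 1 and (8.9, 13.0) in frame 2.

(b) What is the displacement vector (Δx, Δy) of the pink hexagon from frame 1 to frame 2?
(-3.4, -5.3)

The pink hexagon was at (18.8, 13.2) in frame 1 and (15.4, 7.9) in frame 2.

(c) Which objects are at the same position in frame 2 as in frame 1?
the orange cross, the blue star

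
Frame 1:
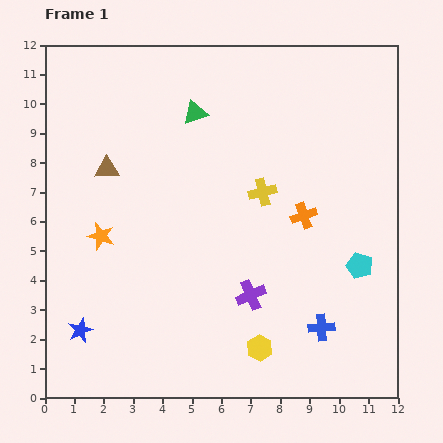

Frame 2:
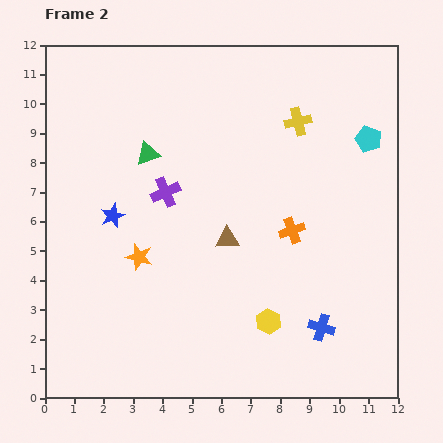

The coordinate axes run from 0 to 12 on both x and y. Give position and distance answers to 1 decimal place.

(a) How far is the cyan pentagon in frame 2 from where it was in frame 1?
4.3

The cyan pentagon moved from (10.7, 4.5) to (11.0, 8.8), a distance of √(0.3² + 4.3²) ≈ 4.3.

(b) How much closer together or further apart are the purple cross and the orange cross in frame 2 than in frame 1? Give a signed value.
+1.3

Distance in frame 1: 3.2. Distance in frame 2: 4.5.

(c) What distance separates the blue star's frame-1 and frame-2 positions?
4.1

The blue star moved from (1.2, 2.3) to (2.3, 6.2), a distance of √(1.1² + 3.9²) ≈ 4.1.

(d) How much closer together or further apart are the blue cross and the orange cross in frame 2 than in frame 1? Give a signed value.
-0.4

Distance in frame 1: 3.8. Distance in frame 2: 3.4.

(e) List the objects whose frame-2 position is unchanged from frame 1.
the blue cross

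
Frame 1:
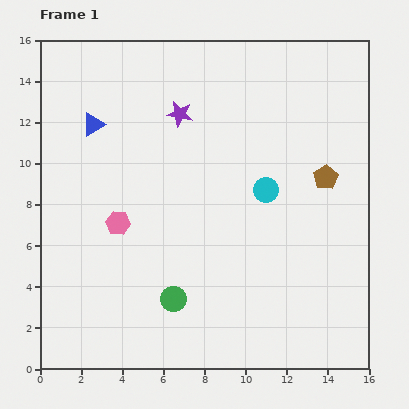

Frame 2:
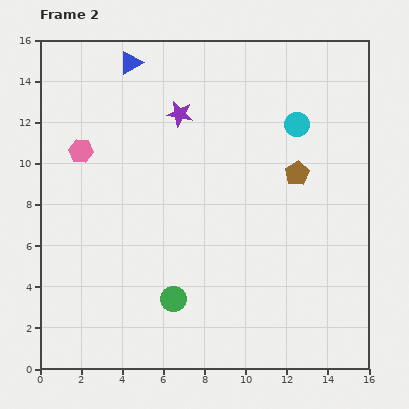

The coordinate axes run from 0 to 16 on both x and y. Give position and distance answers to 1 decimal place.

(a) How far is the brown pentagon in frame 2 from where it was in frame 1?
1.4

The brown pentagon moved from (13.9, 9.3) to (12.5, 9.5), a distance of √(1.4² + 0.2²) ≈ 1.4.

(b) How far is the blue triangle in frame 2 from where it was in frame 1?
3.5

The blue triangle moved from (2.6, 11.9) to (4.4, 14.9), a distance of √(1.8² + 3.0²) ≈ 3.5.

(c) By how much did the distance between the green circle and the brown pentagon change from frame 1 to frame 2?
-0.9

Distance in frame 1: 9.5. Distance in frame 2: 8.6.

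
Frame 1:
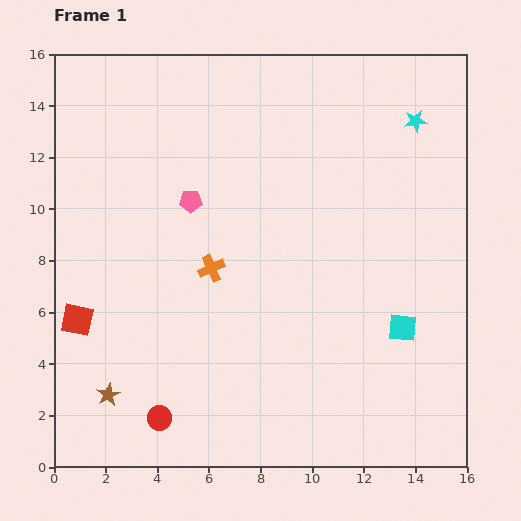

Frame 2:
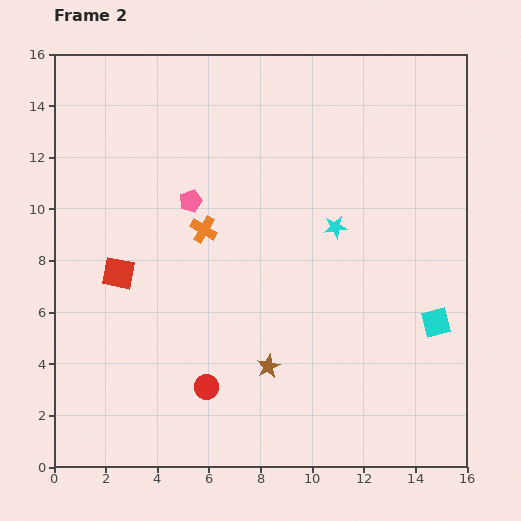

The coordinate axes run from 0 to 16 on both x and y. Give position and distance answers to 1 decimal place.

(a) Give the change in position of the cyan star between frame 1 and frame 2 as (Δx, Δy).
(-3.1, -4.1)

The cyan star was at (14.0, 13.4) in frame 1 and (10.9, 9.3) in frame 2.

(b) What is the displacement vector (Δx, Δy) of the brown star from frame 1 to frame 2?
(6.2, 1.1)

The brown star was at (2.1, 2.8) in frame 1 and (8.3, 3.9) in frame 2.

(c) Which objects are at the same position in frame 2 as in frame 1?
the pink pentagon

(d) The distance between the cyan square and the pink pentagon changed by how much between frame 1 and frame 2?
+1.0

Distance in frame 1: 9.6. Distance in frame 2: 10.6.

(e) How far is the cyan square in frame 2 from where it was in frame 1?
1.3

The cyan square moved from (13.5, 5.4) to (14.8, 5.6), a distance of √(1.3² + 0.2²) ≈ 1.3.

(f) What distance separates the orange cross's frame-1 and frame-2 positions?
1.5

The orange cross moved from (6.1, 7.7) to (5.8, 9.2), a distance of √(0.3² + 1.5²) ≈ 1.5.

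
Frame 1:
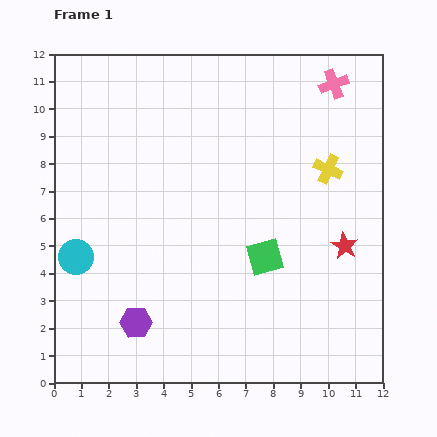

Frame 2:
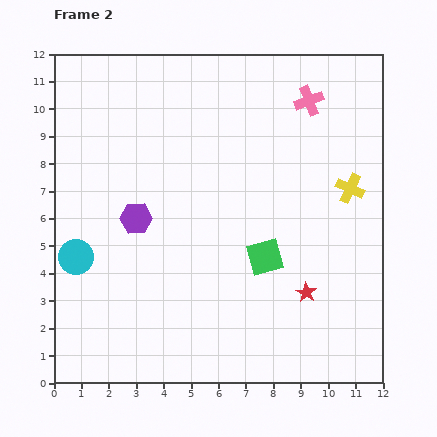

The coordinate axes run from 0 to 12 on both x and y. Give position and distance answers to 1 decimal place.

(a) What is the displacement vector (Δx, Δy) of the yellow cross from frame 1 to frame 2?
(0.8, -0.7)

The yellow cross was at (10.0, 7.8) in frame 1 and (10.8, 7.1) in frame 2.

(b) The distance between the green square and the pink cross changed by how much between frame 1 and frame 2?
-0.9

Distance in frame 1: 6.8. Distance in frame 2: 5.9.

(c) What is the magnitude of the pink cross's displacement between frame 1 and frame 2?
1.1

The pink cross moved from (10.2, 10.9) to (9.3, 10.3), a distance of √(0.9² + 0.6²) ≈ 1.1.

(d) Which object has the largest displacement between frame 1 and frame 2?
the purple hexagon

(moved 3.8; next 2.2)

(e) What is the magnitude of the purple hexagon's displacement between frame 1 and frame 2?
3.8

The purple hexagon moved from (3.0, 2.2) to (3.0, 6.0), a distance of √(0.0² + 3.8²) ≈ 3.8.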